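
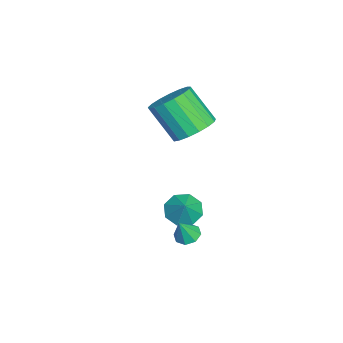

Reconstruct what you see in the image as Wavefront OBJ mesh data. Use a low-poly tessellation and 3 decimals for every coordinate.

v -0.815 -0.534 2.946
v 0.203 -0.647 3.222
v -0.348 -1.779 4.789
v -1.365 -1.666 4.514
v 0.055 -0.231 3.471
v -0.496 -1.363 5.038
v -0.292 0.116 3.6
v -0.842 -1.015 5.167
v -0.758 0.315 3.579
v -1.309 -0.817 5.146
v -1.238 0.318 3.413
v -1.788 -0.813 4.98
v -1.62 0.127 3.141
v -2.171 -1.005 4.708
v -1.818 -0.216 2.823
v -2.369 -1.348 4.391
v -1.786 -0.632 2.534
v -2.337 -1.764 4.101
v -1.532 -1.025 2.34
v -2.082 -2.157 3.907
v -1.113 -1.306 2.284
v -1.664 -2.438 3.851
v -0.626 -1.41 2.38
v -1.176 -2.542 3.947
v -0.182 -1.313 2.606
v -0.733 -2.445 4.173
v 0.117 -1.038 2.91
v -0.434 -2.17 4.477
v 3.349 -0.331 -0.501
v 3.893 -0.358 -0.728
v 3.751 -0.629 0.501
v 3.793 0.052 -0.566
v 3.433 0.237 -0.366
v 3.023 0.089 -0.246
v 2.805 -0.305 -0.275
v 2.905 -0.714 -0.436
v 3.265 -0.9 -0.636
v 3.674 -0.752 -0.756
v 0.477 -0.837 -1.243
v 0.98 -0.38 -1.77
v 1.203 -0.683 -0.417
v 0.541 -0.005 -1.454
v 0.065 -0.118 -1.014
v -0.17 -0.651 -0.708
v -0.026 -1.293 -0.715
v 0.413 -1.668 -1.032
v 0.889 -1.556 -1.472
v 1.124 -1.022 -1.778
f 2 1 5
f 2 5 3
f 3 5 6
f 3 6 4
f 5 1 7
f 5 7 6
f 6 7 8
f 6 8 4
f 7 1 9
f 7 9 8
f 8 9 10
f 8 10 4
f 9 1 11
f 9 11 10
f 10 11 12
f 10 12 4
f 11 1 13
f 11 13 12
f 12 13 14
f 12 14 4
f 13 1 15
f 13 15 14
f 14 15 16
f 14 16 4
f 15 1 17
f 15 17 16
f 16 17 18
f 16 18 4
f 17 1 19
f 17 19 18
f 18 19 20
f 18 20 4
f 19 1 21
f 19 21 20
f 20 21 22
f 20 22 4
f 21 1 23
f 21 23 22
f 22 23 24
f 22 24 4
f 23 1 25
f 23 25 24
f 24 25 26
f 24 26 4
f 25 1 27
f 25 27 26
f 26 27 28
f 26 28 4
f 27 1 2
f 27 2 28
f 28 2 3
f 28 3 4
f 30 29 32
f 30 32 31
f 32 29 33
f 32 33 31
f 33 29 34
f 33 34 31
f 34 29 35
f 34 35 31
f 35 29 36
f 35 36 31
f 36 29 37
f 36 37 31
f 37 29 38
f 37 38 31
f 38 29 30
f 38 30 31
f 40 39 42
f 40 42 41
f 42 39 43
f 42 43 41
f 43 39 44
f 43 44 41
f 44 39 45
f 44 45 41
f 45 39 46
f 45 46 41
f 46 39 47
f 46 47 41
f 47 39 48
f 47 48 41
f 48 39 40
f 48 40 41



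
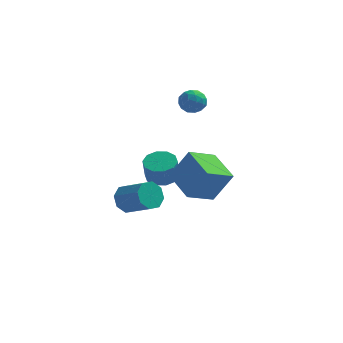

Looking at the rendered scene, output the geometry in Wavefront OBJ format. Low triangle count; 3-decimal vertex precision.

v 1.913 3.405 2.485
v 2.745 3.403 2.751
v 2.255 2.557 1.409
v 3.087 2.555 1.675
v 2.476 2.153 2.151
v 2.264 2.678 2.816
v 2.736 3.282 1.344
v 2.524 3.807 2.009
v 3.253 3.328 2.045
v 3.092 2.63 2.544
v 1.908 3.33 1.616
v 1.747 2.632 2.115
v 2.299 3.479 2.712
v 2.701 2.481 1.448
v 2.342 2.245 1.728
v 2.83 2.244 1.884
v 2.017 3.052 2.751
v 2.505 3.051 2.907
v 2.347 2.316 2.555
v 2.495 2.909 1.253
v 2.983 2.908 1.409
v 2.17 3.716 2.276
v 2.658 3.715 2.432
v 2.653 3.644 1.605
v 3.086 3.433 2.454
v 3.287 2.934 1.821
v 3.081 3.362 1.627
v 2.957 3.67 2.018
v 2.992 3.023 2.747
v 3.193 2.524 2.115
v 2.834 2.288 2.395
v 2.71 2.596 2.786
v 3.291 2.978 2.332
v 1.807 3.436 2.045
v 2.008 2.937 1.413
v 2.29 3.364 1.374
v 2.166 3.672 1.765
v 1.713 3.026 2.339
v 1.914 2.527 1.706
v 2.043 2.29 2.142
v 1.919 2.598 2.533
v 1.709 2.982 1.828
v 3.313 -5.343 -0.762
v 2.125 -3.677 -0.17
v 4.555 -4.182 -1.54
v 3.367 -2.516 -0.948
v 4.353 -5.244 1.048
v 3.165 -3.578 1.64
v 5.595 -4.083 0.27
v 4.407 -2.417 0.862
v 0.958 1.75 -3.342
v 1.947 1.774 -3.294
v 1.89 1.313 -1.909
v 0.902 1.29 -1.958
v 1.736 2.322 -3.12
v 1.679 1.861 -1.736
v 1.228 2.651 -3.031
v 1.171 2.19 -1.647
v 0.617 2.636 -3.061
v 0.56 2.175 -1.677
v 0.136 2.283 -3.199
v 0.08 1.822 -1.814
v -0.03 1.727 -3.391
v -0.087 1.266 -2.006
v 0.181 1.179 -3.564
v 0.124 0.718 -2.18
v 0.689 0.85 -3.653
v 0.632 0.389 -2.269
v 1.3 0.865 -3.623
v 1.243 0.404 -2.239
v 1.78 1.218 -3.486
v 1.724 0.757 -2.101
v -0.761 -0.041 -4.379
v -0.281 -0.154 -5.226
v 1.201 -1.051 -4.268
v 0.721 -0.939 -3.421
v -0.112 0.492 -4.884
v 1.37 -0.405 -3.926
v -0.323 0.825 -4.246
v 1.159 -0.072 -3.288
v -0.79 0.651 -3.686
v 0.692 -0.247 -2.728
v -1.241 0.071 -3.532
v 0.241 -0.826 -2.574
v -1.41 -0.575 -3.874
v 0.072 -1.472 -2.916
v -1.199 -0.908 -4.512
v 0.283 -1.805 -3.554
v -0.732 -0.733 -5.072
v 0.75 -1.631 -4.114
f 1 38 17
f 38 12 41
f 17 41 6
f 38 41 17
f 1 17 13
f 17 6 18
f 13 18 2
f 17 18 13
f 1 13 22
f 13 2 23
f 22 23 8
f 13 23 22
f 1 22 34
f 22 8 37
f 34 37 11
f 22 37 34
f 1 34 38
f 34 11 42
f 38 42 12
f 34 42 38
f 2 18 29
f 18 6 32
f 29 32 10
f 18 32 29
f 6 41 19
f 41 12 40
f 19 40 5
f 41 40 19
f 12 42 39
f 42 11 35
f 39 35 3
f 42 35 39
f 11 37 36
f 37 8 24
f 36 24 7
f 37 24 36
f 8 23 28
f 23 2 25
f 28 25 9
f 23 25 28
f 4 30 16
f 30 10 31
f 16 31 5
f 30 31 16
f 4 16 14
f 16 5 15
f 14 15 3
f 16 15 14
f 4 14 21
f 14 3 20
f 21 20 7
f 14 20 21
f 4 21 26
f 21 7 27
f 26 27 9
f 21 27 26
f 4 26 30
f 26 9 33
f 30 33 10
f 26 33 30
f 5 31 19
f 31 10 32
f 19 32 6
f 31 32 19
f 3 15 39
f 15 5 40
f 39 40 12
f 15 40 39
f 7 20 36
f 20 3 35
f 36 35 11
f 20 35 36
f 9 27 28
f 27 7 24
f 28 24 8
f 27 24 28
f 10 33 29
f 33 9 25
f 29 25 2
f 33 25 29
f 44 46 43
f 47 44 43
f 43 46 45
f 45 47 43
f 44 50 46
f 48 44 47
f 48 50 44
f 46 50 45
f 49 47 45
f 45 50 49
f 49 48 47
f 50 48 49
f 52 51 55
f 52 55 53
f 53 55 56
f 53 56 54
f 55 51 57
f 55 57 56
f 56 57 58
f 56 58 54
f 57 51 59
f 57 59 58
f 58 59 60
f 58 60 54
f 59 51 61
f 59 61 60
f 60 61 62
f 60 62 54
f 61 51 63
f 61 63 62
f 62 63 64
f 62 64 54
f 63 51 65
f 63 65 64
f 64 65 66
f 64 66 54
f 65 51 67
f 65 67 66
f 66 67 68
f 66 68 54
f 67 51 69
f 67 69 68
f 68 69 70
f 68 70 54
f 69 51 71
f 69 71 70
f 70 71 72
f 70 72 54
f 71 51 52
f 71 52 72
f 72 52 53
f 72 53 54
f 74 73 77
f 74 77 75
f 75 77 78
f 75 78 76
f 77 73 79
f 77 79 78
f 78 79 80
f 78 80 76
f 79 73 81
f 79 81 80
f 80 81 82
f 80 82 76
f 81 73 83
f 81 83 82
f 82 83 84
f 82 84 76
f 83 73 85
f 83 85 84
f 84 85 86
f 84 86 76
f 85 73 87
f 85 87 86
f 86 87 88
f 86 88 76
f 87 73 89
f 87 89 88
f 88 89 90
f 88 90 76
f 89 73 74
f 89 74 90
f 90 74 75
f 90 75 76



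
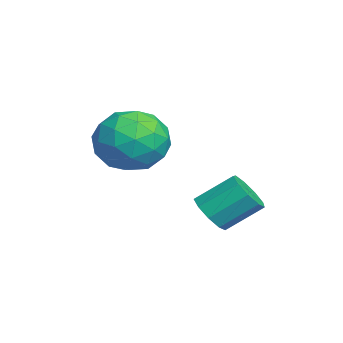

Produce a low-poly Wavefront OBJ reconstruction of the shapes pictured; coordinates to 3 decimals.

v -1.579 2.959 -2.421
v -1.295 3.376 -2.948
v -1.318 4.479 -2.086
v -1.601 4.061 -1.559
v -1.794 3.385 -2.973
v -1.817 4.488 -2.111
v -2.192 3.194 -2.739
v -2.215 4.297 -1.877
v -2.303 2.893 -2.357
v -2.326 3.996 -1.495
v -2.075 2.623 -2.004
v -2.098 3.725 -1.142
v -1.615 2.509 -1.847
v -1.638 3.612 -0.985
v -1.138 2.606 -1.958
v -1.161 3.709 -1.096
v -0.867 2.868 -2.286
v -0.89 3.971 -1.424
v -0.929 3.172 -2.677
v -0.952 4.275 -1.815
v -4.891 1.324 -0.493
v -4.23 1.495 0.531
v -3.45 0.165 -1.231
v -2.789 0.336 -0.207
v -3.825 -0.325 -0.167
v -4.716 0.39 0.29
v -2.964 1.27 -0.99
v -3.855 1.985 -0.533
v -3.039 1.461 0.223
v -3.571 0.475 0.732
v -4.109 1.185 -1.432
v -4.641 0.199 -0.923
v -4.687 1.511 0.084
v -2.993 0.149 -0.784
v -3.602 -0.24 -0.76
v -3.213 -0.139 -0.158
v -4.972 0.862 -0.058
v -4.584 0.962 0.543
v -4.346 -0.108 0.134
v -3.096 0.698 -1.243
v -2.708 0.798 -0.642
v -4.467 1.799 -0.542
v -4.078 1.9 0.06
v -3.334 1.768 -0.834
v -3.598 1.592 0.505
v -2.751 0.911 0.071
v -2.855 1.459 -0.389
v -3.378 1.88 -0.121
v -3.911 1.012 0.804
v -3.064 0.331 0.37
v -3.673 -0.058 0.394
v -4.196 0.363 0.662
v -3.211 0.993 0.623
v -4.616 1.329 -1.07
v -3.769 0.648 -1.504
v -3.484 1.297 -1.362
v -4.007 1.718 -1.094
v -4.929 0.749 -0.771
v -4.082 0.068 -1.205
v -4.302 -0.22 -0.579
v -4.825 0.201 -0.311
v -4.469 0.667 -1.323
f 2 1 5
f 2 5 3
f 3 5 6
f 3 6 4
f 5 1 7
f 5 7 6
f 6 7 8
f 6 8 4
f 7 1 9
f 7 9 8
f 8 9 10
f 8 10 4
f 9 1 11
f 9 11 10
f 10 11 12
f 10 12 4
f 11 1 13
f 11 13 12
f 12 13 14
f 12 14 4
f 13 1 15
f 13 15 14
f 14 15 16
f 14 16 4
f 15 1 17
f 15 17 16
f 16 17 18
f 16 18 4
f 17 1 19
f 17 19 18
f 18 19 20
f 18 20 4
f 19 1 2
f 19 2 20
f 20 2 3
f 20 3 4
f 21 58 37
f 58 32 61
f 37 61 26
f 58 61 37
f 21 37 33
f 37 26 38
f 33 38 22
f 37 38 33
f 21 33 42
f 33 22 43
f 42 43 28
f 33 43 42
f 21 42 54
f 42 28 57
f 54 57 31
f 42 57 54
f 21 54 58
f 54 31 62
f 58 62 32
f 54 62 58
f 22 38 49
f 38 26 52
f 49 52 30
f 38 52 49
f 26 61 39
f 61 32 60
f 39 60 25
f 61 60 39
f 32 62 59
f 62 31 55
f 59 55 23
f 62 55 59
f 31 57 56
f 57 28 44
f 56 44 27
f 57 44 56
f 28 43 48
f 43 22 45
f 48 45 29
f 43 45 48
f 24 50 36
f 50 30 51
f 36 51 25
f 50 51 36
f 24 36 34
f 36 25 35
f 34 35 23
f 36 35 34
f 24 34 41
f 34 23 40
f 41 40 27
f 34 40 41
f 24 41 46
f 41 27 47
f 46 47 29
f 41 47 46
f 24 46 50
f 46 29 53
f 50 53 30
f 46 53 50
f 25 51 39
f 51 30 52
f 39 52 26
f 51 52 39
f 23 35 59
f 35 25 60
f 59 60 32
f 35 60 59
f 27 40 56
f 40 23 55
f 56 55 31
f 40 55 56
f 29 47 48
f 47 27 44
f 48 44 28
f 47 44 48
f 30 53 49
f 53 29 45
f 49 45 22
f 53 45 49



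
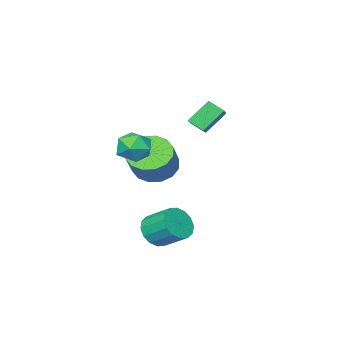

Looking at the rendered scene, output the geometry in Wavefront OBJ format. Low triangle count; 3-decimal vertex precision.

v 0.124 3.276 -2.955
v 0.766 3.661 -3.291
v 0.498 4.728 -2.581
v -0.144 4.344 -2.245
v 0.438 3.749 -3.547
v 0.171 4.816 -2.836
v 0.027 3.711 -3.644
v -0.241 4.778 -2.933
v -0.358 3.556 -3.557
v -0.626 4.623 -2.846
v -0.615 3.326 -3.308
v -0.882 4.393 -2.598
v -0.673 3.083 -2.965
v -0.941 4.15 -2.255
v -0.518 2.892 -2.619
v -0.786 3.959 -1.909
v -0.191 2.804 -2.364
v -0.458 3.871 -1.653
v 0.221 2.842 -2.267
v -0.047 3.909 -1.556
v 0.606 2.997 -2.354
v 0.338 4.064 -1.643
v 0.862 3.227 -2.602
v 0.595 4.294 -1.892
v 0.921 3.47 -2.945
v 0.653 4.537 -2.235
v -2.236 0.489 -0.757
v -1.709 -0.369 -0.681
v -0.857 0.253 0.414
v -1.384 1.111 0.337
v -1.455 -0.086 -1.039
v -0.603 0.536 0.055
v -1.41 0.352 -1.322
v -0.558 0.973 -0.228
v -1.587 0.826 -1.454
v -0.735 1.447 -0.36
v -1.938 1.21 -1.399
v -1.085 1.831 -0.305
v -2.368 1.401 -1.172
v -1.516 2.022 -0.078
v -2.763 1.347 -0.834
v -1.911 1.969 0.261
v -3.017 1.064 -0.475
v -2.165 1.686 0.619
v -3.062 0.627 -0.192
v -2.21 1.248 0.902
v -2.885 0.153 -0.06
v -2.033 0.774 1.034
v -2.535 -0.231 -0.115
v -1.682 0.39 0.979
v -2.104 -0.422 -0.342
v -1.252 0.199 0.752
v -4.361 1.511 2.495
v -3.387 2.447 3.099
v -4.663 2.114 2.047
v -3.689 3.051 2.651
v -3.491 1.229 1.529
v -2.517 2.166 2.133
v -3.793 1.833 1.081
v -2.819 2.769 1.685
v -0.058 1.871 0.371
v 0.395 1.204 0.675
v -1.075 1.596 1.285
v -0.622 0.929 1.589
v -0.349 1.735 1.729
v 0.28 1.905 1.163
v -0.96 0.895 0.797
v -0.331 1.065 0.231
v -0.162 0.601 0.938
v 0.216 1.119 1.514
v -0.896 1.681 0.446
v -0.518 2.199 1.022
f 2 1 5
f 2 5 3
f 3 5 6
f 3 6 4
f 5 1 7
f 5 7 6
f 6 7 8
f 6 8 4
f 7 1 9
f 7 9 8
f 8 9 10
f 8 10 4
f 9 1 11
f 9 11 10
f 10 11 12
f 10 12 4
f 11 1 13
f 11 13 12
f 12 13 14
f 12 14 4
f 13 1 15
f 13 15 14
f 14 15 16
f 14 16 4
f 15 1 17
f 15 17 16
f 16 17 18
f 16 18 4
f 17 1 19
f 17 19 18
f 18 19 20
f 18 20 4
f 19 1 21
f 19 21 20
f 20 21 22
f 20 22 4
f 21 1 23
f 21 23 22
f 22 23 24
f 22 24 4
f 23 1 25
f 23 25 24
f 24 25 26
f 24 26 4
f 25 1 2
f 25 2 26
f 26 2 3
f 26 3 4
f 28 27 31
f 28 31 29
f 29 31 32
f 29 32 30
f 31 27 33
f 31 33 32
f 32 33 34
f 32 34 30
f 33 27 35
f 33 35 34
f 34 35 36
f 34 36 30
f 35 27 37
f 35 37 36
f 36 37 38
f 36 38 30
f 37 27 39
f 37 39 38
f 38 39 40
f 38 40 30
f 39 27 41
f 39 41 40
f 40 41 42
f 40 42 30
f 41 27 43
f 41 43 42
f 42 43 44
f 42 44 30
f 43 27 45
f 43 45 44
f 44 45 46
f 44 46 30
f 45 27 47
f 45 47 46
f 46 47 48
f 46 48 30
f 47 27 49
f 47 49 48
f 48 49 50
f 48 50 30
f 49 27 51
f 49 51 50
f 50 51 52
f 50 52 30
f 51 27 28
f 51 28 52
f 52 28 29
f 52 29 30
f 54 56 53
f 57 54 53
f 53 56 55
f 55 57 53
f 54 60 56
f 58 54 57
f 58 60 54
f 56 60 55
f 59 57 55
f 55 60 59
f 59 58 57
f 60 58 59
f 61 72 66
f 61 66 62
f 61 62 68
f 61 68 71
f 61 71 72
f 62 66 70
f 66 72 65
f 72 71 63
f 71 68 67
f 68 62 69
f 64 70 65
f 64 65 63
f 64 63 67
f 64 67 69
f 64 69 70
f 65 70 66
f 63 65 72
f 67 63 71
f 69 67 68
f 70 69 62



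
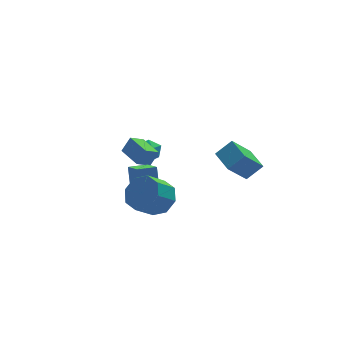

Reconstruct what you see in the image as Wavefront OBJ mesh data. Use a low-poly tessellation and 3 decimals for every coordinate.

v -2.325 -0.992 1.531
v -2.184 -0.16 3.042
v -2.382 0.244 0.856
v -2.241 1.076 2.366
v -1.259 -0.996 1.434
v -1.118 -0.164 2.944
v -1.316 0.24 0.758
v -1.175 1.072 2.269
v -0.334 3.661 1.169
v 0.108 3.725 1.793
v -0.768 2.575 1.587
v -0.326 2.639 2.211
v -0.923 3.111 2.114
v -0.655 3.782 1.856
v -0.005 2.518 1.524
v 0.263 3.189 1.266
v 0.311 3.018 2.013
v -0.256 3.385 2.377
v -0.404 2.915 1.003
v -0.971 3.282 1.367
v -1.773 1.043 2.508
v -1.264 1.096 3.367
v -2.086 2.497 2.605
v -1.577 2.549 3.464
v -0.963 1.251 2.016
v -0.454 1.303 2.875
v -1.276 2.704 2.113
v -0.767 2.757 2.972
v -2.226 -3.414 3.251
v -1.711 -2.871 4.002
v -2.74 -3.224 4.961
v -3.254 -3.766 4.209
v -2.245 -2.412 3.598
v -3.274 -2.765 4.557
v -2.767 -2.54 2.991
v -3.796 -2.893 3.95
v -2.972 -3.18 2.535
v -4.001 -3.532 3.494
v -2.74 -3.956 2.499
v -3.769 -4.309 3.458
v -2.206 -4.415 2.903
v -3.235 -4.768 3.862
v -1.684 -4.287 3.51
v -2.713 -4.64 4.469
v -1.479 -3.648 3.966
v -2.508 -4 4.925
v 1.575 -3.068 4.136
v 2.46 -3.113 4.915
v 1.47 -1.656 4.337
v 2.355 -1.701 5.116
v 2.725 -2.799 2.844
v 3.61 -2.844 3.623
v 2.62 -1.387 3.045
v 3.505 -1.432 3.824
f 2 4 1
f 5 2 1
f 1 4 3
f 3 5 1
f 2 8 4
f 6 2 5
f 6 8 2
f 4 8 3
f 7 5 3
f 3 8 7
f 7 6 5
f 8 6 7
f 9 20 14
f 9 14 10
f 9 10 16
f 9 16 19
f 9 19 20
f 10 14 18
f 14 20 13
f 20 19 11
f 19 16 15
f 16 10 17
f 12 18 13
f 12 13 11
f 12 11 15
f 12 15 17
f 12 17 18
f 13 18 14
f 11 13 20
f 15 11 19
f 17 15 16
f 18 17 10
f 22 24 21
f 25 22 21
f 21 24 23
f 23 25 21
f 22 28 24
f 26 22 25
f 26 28 22
f 24 28 23
f 27 25 23
f 23 28 27
f 27 26 25
f 28 26 27
f 30 29 33
f 30 33 31
f 31 33 34
f 31 34 32
f 33 29 35
f 33 35 34
f 34 35 36
f 34 36 32
f 35 29 37
f 35 37 36
f 36 37 38
f 36 38 32
f 37 29 39
f 37 39 38
f 38 39 40
f 38 40 32
f 39 29 41
f 39 41 40
f 40 41 42
f 40 42 32
f 41 29 43
f 41 43 42
f 42 43 44
f 42 44 32
f 43 29 45
f 43 45 44
f 44 45 46
f 44 46 32
f 45 29 30
f 45 30 46
f 46 30 31
f 46 31 32
f 48 50 47
f 51 48 47
f 47 50 49
f 49 51 47
f 48 54 50
f 52 48 51
f 52 54 48
f 50 54 49
f 53 51 49
f 49 54 53
f 53 52 51
f 54 52 53



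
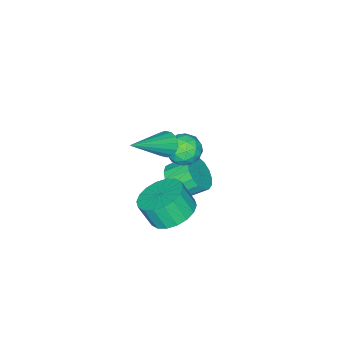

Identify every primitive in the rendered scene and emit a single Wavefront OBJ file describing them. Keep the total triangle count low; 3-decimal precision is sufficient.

v 2.469 1.475 -0.013
v 2.763 1.482 -0.453
v 4.071 1.225 1.053
v 2.75 1.744 -0.373
v 2.662 1.933 -0.195
v 2.522 2 0.031
v 2.368 1.926 0.245
v 2.241 1.731 0.391
v 2.175 1.468 0.428
v 2.188 1.206 0.347
v 2.276 1.016 0.17
v 2.416 0.949 -0.056
v 2.57 1.023 -0.271
v 2.697 1.218 -0.416
v 0.704 1.145 -2.916
v 1.211 0.852 -2.505
v -0.111 0.608 -2.295
v 0.396 0.315 -1.884
v 0.272 1.018 -1.851
v 0.775 1.35 -2.235
v 0.325 0.11 -2.565
v 0.828 0.442 -2.949
v 0.976 0.212 -2.288
v 0.943 0.773 -1.847
v 0.157 0.687 -2.953
v 0.124 1.248 -2.512
v 1.029 1.045 -2.765
v 0.071 0.415 -2.035
v -0.002 0.828 -2.015
v 0.296 0.656 -1.774
v 0.773 1.338 -2.606
v 1.071 1.166 -2.365
v 0.519 1.264 -1.98
v 0.029 0.294 -2.435
v 0.327 0.122 -2.194
v 0.804 0.804 -3.026
v 1.102 0.632 -2.785
v 0.581 0.196 -2.82
v 1.189 0.497 -2.396
v 0.71 0.182 -2.031
v 0.668 0.061 -2.431
v 0.964 0.256 -2.657
v 1.169 0.827 -2.137
v 0.69 0.512 -1.772
v 0.617 0.925 -1.752
v 0.913 1.12 -1.978
v 1.032 0.451 -2.009
v 0.41 0.948 -3.028
v -0.069 0.633 -2.663
v 0.187 0.34 -2.822
v 0.483 0.535 -3.048
v 0.39 1.278 -2.769
v -0.089 0.963 -2.404
v 0.136 1.204 -2.143
v 0.432 1.399 -2.369
v 0.068 1.009 -2.791
v 2.761 2.033 -3.462
v 3.584 2.418 -3.427
v 3.763 1.953 -2.502
v 2.939 1.567 -2.538
v 3.349 2.692 -3.243
v 3.527 2.227 -2.319
v 2.997 2.835 -3.104
v 3.175 2.37 -2.179
v 2.598 2.819 -3.035
v 2.776 2.354 -2.11
v 2.231 2.648 -3.05
v 2.41 2.182 -2.126
v 1.97 2.354 -3.148
v 2.148 1.889 -2.224
v 1.865 1.997 -3.307
v 2.043 1.532 -2.383
v 1.937 1.647 -3.498
v 2.116 1.182 -2.573
v 2.173 1.373 -3.681
v 2.351 0.908 -2.757
v 2.525 1.23 -3.821
v 2.703 0.765 -2.896
v 2.924 1.246 -3.89
v 3.102 0.781 -2.965
v 3.29 1.418 -3.874
v 3.469 0.952 -2.95
v 3.552 1.711 -3.776
v 3.73 1.246 -2.852
v 3.657 2.068 -3.617
v 3.835 1.603 -2.693
v 0.843 0.614 -4.193
v 1.151 0.284 -3.569
v 0.665 0.977 -2.963
v 0.357 1.306 -3.587
v 1.398 0.541 -3.664
v 0.912 1.233 -3.059
v 1.518 0.814 -3.88
v 1.032 1.506 -3.275
v 1.483 1.041 -4.168
v 0.997 1.734 -3.563
v 1.301 1.171 -4.462
v 0.816 1.863 -3.857
v 1.015 1.172 -4.694
v 0.529 1.865 -4.089
v 0.689 1.046 -4.811
v 0.203 1.739 -4.206
v 0.398 0.821 -4.786
v -0.087 1.514 -4.181
v 0.209 0.548 -4.626
v -0.276 1.241 -4.021
v 0.166 0.291 -4.366
v -0.32 0.983 -3.761
v 0.277 0.107 -4.066
v -0.208 0.799 -3.461
v 0.518 0.039 -3.796
v 0.032 0.732 -3.191
v 0.833 0.103 -3.616
v 0.348 0.796 -3.011
f 2 1 4
f 2 4 3
f 4 1 5
f 4 5 3
f 5 1 6
f 5 6 3
f 6 1 7
f 6 7 3
f 7 1 8
f 7 8 3
f 8 1 9
f 8 9 3
f 9 1 10
f 9 10 3
f 10 1 11
f 10 11 3
f 11 1 12
f 11 12 3
f 12 1 13
f 12 13 3
f 13 1 14
f 13 14 3
f 14 1 2
f 14 2 3
f 15 52 31
f 52 26 55
f 31 55 20
f 52 55 31
f 15 31 27
f 31 20 32
f 27 32 16
f 31 32 27
f 15 27 36
f 27 16 37
f 36 37 22
f 27 37 36
f 15 36 48
f 36 22 51
f 48 51 25
f 36 51 48
f 15 48 52
f 48 25 56
f 52 56 26
f 48 56 52
f 16 32 43
f 32 20 46
f 43 46 24
f 32 46 43
f 20 55 33
f 55 26 54
f 33 54 19
f 55 54 33
f 26 56 53
f 56 25 49
f 53 49 17
f 56 49 53
f 25 51 50
f 51 22 38
f 50 38 21
f 51 38 50
f 22 37 42
f 37 16 39
f 42 39 23
f 37 39 42
f 18 44 30
f 44 24 45
f 30 45 19
f 44 45 30
f 18 30 28
f 30 19 29
f 28 29 17
f 30 29 28
f 18 28 35
f 28 17 34
f 35 34 21
f 28 34 35
f 18 35 40
f 35 21 41
f 40 41 23
f 35 41 40
f 18 40 44
f 40 23 47
f 44 47 24
f 40 47 44
f 19 45 33
f 45 24 46
f 33 46 20
f 45 46 33
f 17 29 53
f 29 19 54
f 53 54 26
f 29 54 53
f 21 34 50
f 34 17 49
f 50 49 25
f 34 49 50
f 23 41 42
f 41 21 38
f 42 38 22
f 41 38 42
f 24 47 43
f 47 23 39
f 43 39 16
f 47 39 43
f 58 57 61
f 58 61 59
f 59 61 62
f 59 62 60
f 61 57 63
f 61 63 62
f 62 63 64
f 62 64 60
f 63 57 65
f 63 65 64
f 64 65 66
f 64 66 60
f 65 57 67
f 65 67 66
f 66 67 68
f 66 68 60
f 67 57 69
f 67 69 68
f 68 69 70
f 68 70 60
f 69 57 71
f 69 71 70
f 70 71 72
f 70 72 60
f 71 57 73
f 71 73 72
f 72 73 74
f 72 74 60
f 73 57 75
f 73 75 74
f 74 75 76
f 74 76 60
f 75 57 77
f 75 77 76
f 76 77 78
f 76 78 60
f 77 57 79
f 77 79 78
f 78 79 80
f 78 80 60
f 79 57 81
f 79 81 80
f 80 81 82
f 80 82 60
f 81 57 83
f 81 83 82
f 82 83 84
f 82 84 60
f 83 57 85
f 83 85 84
f 84 85 86
f 84 86 60
f 85 57 58
f 85 58 86
f 86 58 59
f 86 59 60
f 88 87 91
f 88 91 89
f 89 91 92
f 89 92 90
f 91 87 93
f 91 93 92
f 92 93 94
f 92 94 90
f 93 87 95
f 93 95 94
f 94 95 96
f 94 96 90
f 95 87 97
f 95 97 96
f 96 97 98
f 96 98 90
f 97 87 99
f 97 99 98
f 98 99 100
f 98 100 90
f 99 87 101
f 99 101 100
f 100 101 102
f 100 102 90
f 101 87 103
f 101 103 102
f 102 103 104
f 102 104 90
f 103 87 105
f 103 105 104
f 104 105 106
f 104 106 90
f 105 87 107
f 105 107 106
f 106 107 108
f 106 108 90
f 107 87 109
f 107 109 108
f 108 109 110
f 108 110 90
f 109 87 111
f 109 111 110
f 110 111 112
f 110 112 90
f 111 87 113
f 111 113 112
f 112 113 114
f 112 114 90
f 113 87 88
f 113 88 114
f 114 88 89
f 114 89 90



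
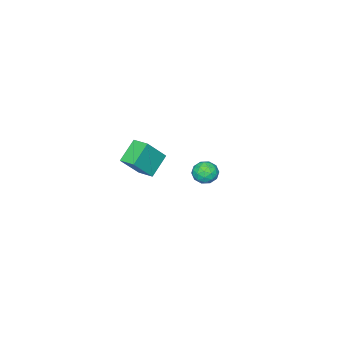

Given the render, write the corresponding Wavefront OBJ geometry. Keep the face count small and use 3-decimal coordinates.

v -0.23 -3.46 -1.846
v -1.439 -3.55 -0.897
v -0.175 -2.455 -1.681
v -1.385 -2.545 -0.732
v 0.905 -3.755 -0.428
v -0.305 -3.845 0.521
v 0.959 -2.75 -0.263
v -0.25 -2.84 0.686
v 2.728 4.19 3.511
v 3.176 4.313 2.981
v 3.524 3.567 4.039
v 3.972 3.69 3.509
v 3.784 4.215 3.94
v 3.292 4.599 3.614
v 3.408 3.281 3.406
v 2.916 3.665 3.08
v 3.596 3.751 2.916
v 3.828 4.328 3.246
v 2.872 3.552 3.774
v 3.104 4.129 4.104
v 2.882 4.306 3.2
v 3.818 3.574 3.82
v 3.708 3.882 4.074
v 3.971 3.955 3.762
v 2.951 4.474 3.572
v 3.214 4.547 3.26
v 3.571 4.489 3.824
v 3.486 3.333 3.76
v 3.749 3.406 3.448
v 2.729 3.925 3.258
v 2.992 3.998 2.946
v 3.129 3.391 3.196
v 3.392 4.048 2.85
v 3.86 3.682 3.16
v 3.528 3.441 3.1
v 3.239 3.667 2.908
v 3.529 4.387 3.044
v 3.997 4.021 3.354
v 3.886 4.329 3.608
v 3.597 4.556 3.416
v 3.775 4.057 3.006
v 2.703 3.859 3.666
v 3.171 3.493 3.976
v 3.103 3.324 3.604
v 2.814 3.551 3.412
v 2.84 4.198 3.86
v 3.308 3.832 4.17
v 3.461 4.213 4.112
v 3.172 4.439 3.92
v 2.925 3.823 4.014
f 2 4 1
f 5 2 1
f 1 4 3
f 3 5 1
f 2 8 4
f 6 2 5
f 6 8 2
f 4 8 3
f 7 5 3
f 3 8 7
f 7 6 5
f 8 6 7
f 9 46 25
f 46 20 49
f 25 49 14
f 46 49 25
f 9 25 21
f 25 14 26
f 21 26 10
f 25 26 21
f 9 21 30
f 21 10 31
f 30 31 16
f 21 31 30
f 9 30 42
f 30 16 45
f 42 45 19
f 30 45 42
f 9 42 46
f 42 19 50
f 46 50 20
f 42 50 46
f 10 26 37
f 26 14 40
f 37 40 18
f 26 40 37
f 14 49 27
f 49 20 48
f 27 48 13
f 49 48 27
f 20 50 47
f 50 19 43
f 47 43 11
f 50 43 47
f 19 45 44
f 45 16 32
f 44 32 15
f 45 32 44
f 16 31 36
f 31 10 33
f 36 33 17
f 31 33 36
f 12 38 24
f 38 18 39
f 24 39 13
f 38 39 24
f 12 24 22
f 24 13 23
f 22 23 11
f 24 23 22
f 12 22 29
f 22 11 28
f 29 28 15
f 22 28 29
f 12 29 34
f 29 15 35
f 34 35 17
f 29 35 34
f 12 34 38
f 34 17 41
f 38 41 18
f 34 41 38
f 13 39 27
f 39 18 40
f 27 40 14
f 39 40 27
f 11 23 47
f 23 13 48
f 47 48 20
f 23 48 47
f 15 28 44
f 28 11 43
f 44 43 19
f 28 43 44
f 17 35 36
f 35 15 32
f 36 32 16
f 35 32 36
f 18 41 37
f 41 17 33
f 37 33 10
f 41 33 37



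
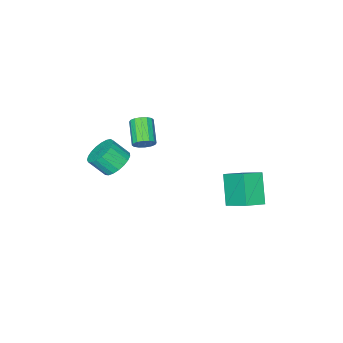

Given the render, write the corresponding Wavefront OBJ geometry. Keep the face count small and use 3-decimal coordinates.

v 2.289 -1.184 1.319
v 2.755 -1.573 1.257
v 1.998 -2.605 2.04
v 1.531 -2.216 2.101
v 2.815 -1.415 1.524
v 2.058 -2.446 2.306
v 2.734 -1.195 1.736
v 1.977 -2.227 2.518
v 2.534 -0.972 1.836
v 1.776 -2.004 2.618
v 2.268 -0.806 1.797
v 1.511 -1.838 2.579
v 2.007 -0.741 1.631
v 1.25 -1.773 2.413
v 1.822 -0.795 1.38
v 1.065 -1.827 2.163
v 1.762 -0.954 1.114
v 1.005 -1.985 1.896
v 1.843 -1.173 0.902
v 1.086 -2.205 1.684
v 2.044 -1.396 0.802
v 1.286 -2.428 1.584
v 2.309 -1.562 0.841
v 1.552 -2.594 1.623
v 2.57 -1.627 1.007
v 1.813 -2.659 1.789
v -1.143 2.274 -0.773
v -1.159 3.656 0.129
v -0.42 3.222 -2.213
v -0.437 4.604 -1.312
v -0.063 2.036 -0.388
v -0.08 3.418 0.513
v 0.659 2.984 -1.829
v 0.643 4.366 -0.927
v 3.148 -2.259 -0.377
v 3.731 -2.594 -0.975
v 4.255 -3.276 -0.082
v 3.672 -2.941 0.517
v 3.912 -2.292 -0.85
v 4.437 -2.974 0.043
v 3.962 -1.983 -0.644
v 4.486 -2.665 0.249
v 3.87 -1.723 -0.391
v 4.395 -2.405 0.502
v 3.654 -1.555 -0.136
v 4.179 -2.237 0.757
v 3.35 -1.509 0.077
v 3.875 -2.191 0.97
v 3.012 -1.592 0.212
v 3.536 -2.274 1.106
v 2.696 -1.791 0.246
v 3.221 -2.473 1.139
v 2.459 -2.071 0.171
v 2.983 -2.753 1.065
v 2.341 -2.383 0.002
v 2.865 -3.065 0.895
v 2.362 -2.674 -0.232
v 2.887 -3.356 0.661
v 2.52 -2.893 -0.492
v 3.044 -3.575 0.401
v 2.785 -3.003 -0.731
v 3.31 -3.684 0.162
v 3.114 -2.983 -0.91
v 3.638 -3.665 -0.016
v 3.448 -2.839 -0.996
v 3.973 -3.521 -0.103
f 2 1 5
f 2 5 3
f 3 5 6
f 3 6 4
f 5 1 7
f 5 7 6
f 6 7 8
f 6 8 4
f 7 1 9
f 7 9 8
f 8 9 10
f 8 10 4
f 9 1 11
f 9 11 10
f 10 11 12
f 10 12 4
f 11 1 13
f 11 13 12
f 12 13 14
f 12 14 4
f 13 1 15
f 13 15 14
f 14 15 16
f 14 16 4
f 15 1 17
f 15 17 16
f 16 17 18
f 16 18 4
f 17 1 19
f 17 19 18
f 18 19 20
f 18 20 4
f 19 1 21
f 19 21 20
f 20 21 22
f 20 22 4
f 21 1 23
f 21 23 22
f 22 23 24
f 22 24 4
f 23 1 25
f 23 25 24
f 24 25 26
f 24 26 4
f 25 1 2
f 25 2 26
f 26 2 3
f 26 3 4
f 28 30 27
f 31 28 27
f 27 30 29
f 29 31 27
f 28 34 30
f 32 28 31
f 32 34 28
f 30 34 29
f 33 31 29
f 29 34 33
f 33 32 31
f 34 32 33
f 36 35 39
f 36 39 37
f 37 39 40
f 37 40 38
f 39 35 41
f 39 41 40
f 40 41 42
f 40 42 38
f 41 35 43
f 41 43 42
f 42 43 44
f 42 44 38
f 43 35 45
f 43 45 44
f 44 45 46
f 44 46 38
f 45 35 47
f 45 47 46
f 46 47 48
f 46 48 38
f 47 35 49
f 47 49 48
f 48 49 50
f 48 50 38
f 49 35 51
f 49 51 50
f 50 51 52
f 50 52 38
f 51 35 53
f 51 53 52
f 52 53 54
f 52 54 38
f 53 35 55
f 53 55 54
f 54 55 56
f 54 56 38
f 55 35 57
f 55 57 56
f 56 57 58
f 56 58 38
f 57 35 59
f 57 59 58
f 58 59 60
f 58 60 38
f 59 35 61
f 59 61 60
f 60 61 62
f 60 62 38
f 61 35 63
f 61 63 62
f 62 63 64
f 62 64 38
f 63 35 65
f 63 65 64
f 64 65 66
f 64 66 38
f 65 35 36
f 65 36 66
f 66 36 37
f 66 37 38



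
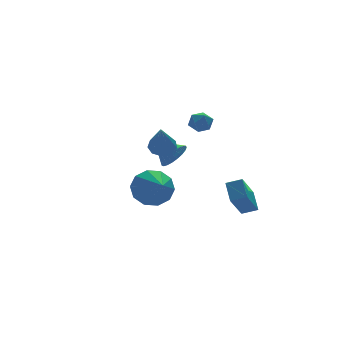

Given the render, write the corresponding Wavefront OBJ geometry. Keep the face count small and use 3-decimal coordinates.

v -2.537 -1.88 0.941
v -1.93 -1.569 1.74
v -2.883 -3.46 1.819
v -2.536 -1.37 1.859
v -3.142 -1.366 1.628
v -3.518 -1.558 1.135
v -3.518 -1.873 0.567
v -3.144 -2.191 0.143
v -2.538 -2.39 0.023
v -1.932 -2.394 0.254
v -1.557 -2.202 0.748
v -1.556 -1.887 1.315
v 2.264 2.657 2.681
v 2.632 2.32 3.132
v 2.008 1.72 2.188
v 2.376 1.383 2.639
v 1.803 1.682 2.828
v 1.961 2.261 3.132
v 2.679 1.779 2.188
v 2.837 2.358 2.492
v 2.888 1.777 2.827
v 2.347 1.717 3.223
v 2.293 2.323 2.097
v 1.752 2.263 2.493
v -0.562 0.685 2.202
v 0.099 0.577 2.404
v -1.218 -0.325 3.798
v -0.066 0.984 2.594
v -0.464 1.252 2.601
v -0.907 1.254 2.42
v -1.189 0.99 2.137
v -1.178 0.583 1.885
v -0.879 0.224 1.78
v -0.432 0.081 1.873
v -0.046 0.22 2.119
v 1.584 -1.933 -0.879
v 1.893 -0.997 -0.16
v 2.685 -1.189 -2.321
v 2.994 -0.253 -1.601
v 2.246 -2.367 -0.599
v 2.555 -1.431 0.121
v 3.347 -1.623 -2.04
v 3.656 -0.687 -1.321
v 1.608 3.347 0.012
v 2.196 3.225 0.628
v 1.132 4.453 0.688
v 2.37 3.439 0.401
v 2.413 3.637 0.106
v 2.316 3.785 -0.205
v 2.097 3.858 -0.478
v 1.794 3.842 -0.666
v 1.458 3.741 -0.737
v 1.148 3.572 -0.679
v 0.918 3.364 -0.501
v 0.808 3.153 -0.234
v 0.835 2.976 0.075
v 0.997 2.863 0.374
v 1.264 2.834 0.61
v 1.591 2.894 0.743
v 1.92 3.032 0.749
f 2 1 4
f 2 4 3
f 4 1 5
f 4 5 3
f 5 1 6
f 5 6 3
f 6 1 7
f 6 7 3
f 7 1 8
f 7 8 3
f 8 1 9
f 8 9 3
f 9 1 10
f 9 10 3
f 10 1 11
f 10 11 3
f 11 1 12
f 11 12 3
f 12 1 2
f 12 2 3
f 13 24 18
f 13 18 14
f 13 14 20
f 13 20 23
f 13 23 24
f 14 18 22
f 18 24 17
f 24 23 15
f 23 20 19
f 20 14 21
f 16 22 17
f 16 17 15
f 16 15 19
f 16 19 21
f 16 21 22
f 17 22 18
f 15 17 24
f 19 15 23
f 21 19 20
f 22 21 14
f 26 25 28
f 26 28 27
f 28 25 29
f 28 29 27
f 29 25 30
f 29 30 27
f 30 25 31
f 30 31 27
f 31 25 32
f 31 32 27
f 32 25 33
f 32 33 27
f 33 25 34
f 33 34 27
f 34 25 35
f 34 35 27
f 35 25 26
f 35 26 27
f 37 39 36
f 40 37 36
f 36 39 38
f 38 40 36
f 37 43 39
f 41 37 40
f 41 43 37
f 39 43 38
f 42 40 38
f 38 43 42
f 42 41 40
f 43 41 42
f 45 44 47
f 45 47 46
f 47 44 48
f 47 48 46
f 48 44 49
f 48 49 46
f 49 44 50
f 49 50 46
f 50 44 51
f 50 51 46
f 51 44 52
f 51 52 46
f 52 44 53
f 52 53 46
f 53 44 54
f 53 54 46
f 54 44 55
f 54 55 46
f 55 44 56
f 55 56 46
f 56 44 57
f 56 57 46
f 57 44 58
f 57 58 46
f 58 44 59
f 58 59 46
f 59 44 60
f 59 60 46
f 60 44 45
f 60 45 46



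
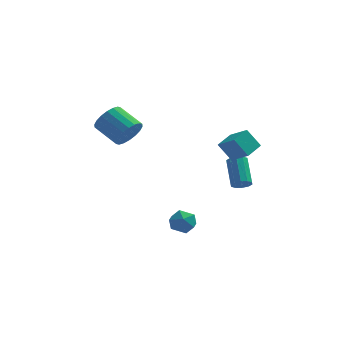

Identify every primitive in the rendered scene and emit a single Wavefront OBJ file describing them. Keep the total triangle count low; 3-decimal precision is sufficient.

v 3.502 3.224 -2.482
v 3.829 2.94 -2.067
v 3.525 4.292 -0.903
v 3.198 4.576 -1.318
v 4.056 3.159 -2.262
v 3.752 4.511 -1.097
v 4.072 3.403 -2.541
v 3.768 4.755 -1.376
v 3.87 3.578 -2.798
v 3.566 4.93 -1.633
v 3.527 3.619 -2.934
v 3.223 4.97 -1.769
v 3.175 3.508 -2.897
v 2.871 4.86 -1.733
v 2.948 3.289 -2.703
v 2.644 4.641 -1.538
v 2.932 3.045 -2.424
v 2.628 4.397 -1.259
v 3.134 2.87 -2.167
v 2.83 4.222 -1.002
v 3.477 2.83 -2.031
v 3.173 4.181 -0.866
v 2.975 2.805 -0.439
v 2.226 2.974 0.61
v 3.599 3.802 -0.155
v 2.85 3.972 0.894
v 3.87 2.028 0.326
v 3.121 2.198 1.375
v 4.494 3.026 0.61
v 3.745 3.195 1.659
v 0.522 0.345 -4.051
v 1.272 0.062 -3.797
v -0.092 -0.562 -3.243
v 0.658 -0.845 -2.989
v 0.399 -0.077 -2.763
v 0.779 0.483 -3.262
v 0.401 -0.983 -3.778
v 0.781 -0.423 -4.277
v 1.198 -0.759 -3.629
v 1.197 -0.199 -3.001
v -0.017 -0.301 -4.039
v -0.018 0.259 -3.411
v -2.435 2.742 1.379
v -1.895 2.793 2.171
v -3.124 3.67 2.953
v -3.665 3.618 2.161
v -1.782 3.144 1.956
v -3.011 4.021 2.737
v -1.798 3.416 1.626
v -3.027 4.292 2.408
v -1.94 3.554 1.248
v -3.169 4.43 2.029
v -2.181 3.531 0.895
v -3.41 4.407 1.677
v -2.472 3.351 0.639
v -3.701 4.228 1.42
v -2.755 3.052 0.529
v -3.984 3.928 1.31
v -2.976 2.69 0.587
v -4.205 3.567 1.369
v -3.089 2.339 0.803
v -4.318 3.216 1.584
v -3.073 2.068 1.132
v -4.302 2.944 1.914
v -2.931 1.93 1.511
v -4.16 2.806 2.292
v -2.69 1.953 1.863
v -3.919 2.829 2.645
v -2.399 2.132 2.12
v -3.628 3.009 2.901
v -2.116 2.432 2.23
v -3.345 3.308 3.011
f 2 1 5
f 2 5 3
f 3 5 6
f 3 6 4
f 5 1 7
f 5 7 6
f 6 7 8
f 6 8 4
f 7 1 9
f 7 9 8
f 8 9 10
f 8 10 4
f 9 1 11
f 9 11 10
f 10 11 12
f 10 12 4
f 11 1 13
f 11 13 12
f 12 13 14
f 12 14 4
f 13 1 15
f 13 15 14
f 14 15 16
f 14 16 4
f 15 1 17
f 15 17 16
f 16 17 18
f 16 18 4
f 17 1 19
f 17 19 18
f 18 19 20
f 18 20 4
f 19 1 21
f 19 21 20
f 20 21 22
f 20 22 4
f 21 1 2
f 21 2 22
f 22 2 3
f 22 3 4
f 24 26 23
f 27 24 23
f 23 26 25
f 25 27 23
f 24 30 26
f 28 24 27
f 28 30 24
f 26 30 25
f 29 27 25
f 25 30 29
f 29 28 27
f 30 28 29
f 31 42 36
f 31 36 32
f 31 32 38
f 31 38 41
f 31 41 42
f 32 36 40
f 36 42 35
f 42 41 33
f 41 38 37
f 38 32 39
f 34 40 35
f 34 35 33
f 34 33 37
f 34 37 39
f 34 39 40
f 35 40 36
f 33 35 42
f 37 33 41
f 39 37 38
f 40 39 32
f 44 43 47
f 44 47 45
f 45 47 48
f 45 48 46
f 47 43 49
f 47 49 48
f 48 49 50
f 48 50 46
f 49 43 51
f 49 51 50
f 50 51 52
f 50 52 46
f 51 43 53
f 51 53 52
f 52 53 54
f 52 54 46
f 53 43 55
f 53 55 54
f 54 55 56
f 54 56 46
f 55 43 57
f 55 57 56
f 56 57 58
f 56 58 46
f 57 43 59
f 57 59 58
f 58 59 60
f 58 60 46
f 59 43 61
f 59 61 60
f 60 61 62
f 60 62 46
f 61 43 63
f 61 63 62
f 62 63 64
f 62 64 46
f 63 43 65
f 63 65 64
f 64 65 66
f 64 66 46
f 65 43 67
f 65 67 66
f 66 67 68
f 66 68 46
f 67 43 69
f 67 69 68
f 68 69 70
f 68 70 46
f 69 43 71
f 69 71 70
f 70 71 72
f 70 72 46
f 71 43 44
f 71 44 72
f 72 44 45
f 72 45 46



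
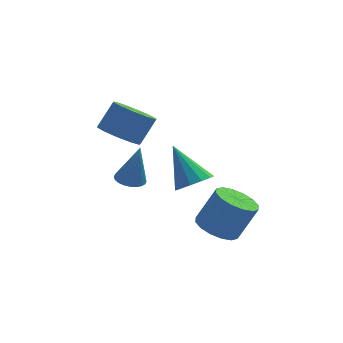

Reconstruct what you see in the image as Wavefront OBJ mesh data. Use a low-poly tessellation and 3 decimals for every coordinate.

v 0.665 -0.51 1.682
v 1.128 0.218 1.393
v -0.125 0.65 3.338
v 0.671 0.237 1.162
v 0.212 0.019 1.096
v -0.104 -0.368 1.216
v -0.175 -0.799 1.484
v 0.02 -1.138 1.815
v 0.42 -1.278 2.104
v 0.898 -1.174 2.259
v 1.301 -0.859 2.231
v 1.503 -0.433 2.029
v 1.438 -0.032 1.716
v -2.295 2.255 3.124
v -1.366 2.192 2.577
v -0.616 2.722 3.789
v -1.545 2.785 4.336
v -1.625 2.798 2.473
v -0.876 3.327 3.685
v -2.141 3.197 2.618
v -1.391 3.726 3.829
v -2.715 3.236 2.956
v -1.966 3.765 4.167
v -3.129 2.9 3.358
v -2.379 3.43 4.57
v -3.224 2.318 3.671
v -2.474 2.848 4.883
v -2.964 1.713 3.775
v -2.215 2.242 4.987
v -2.449 1.314 3.631
v -1.699 1.843 4.842
v -1.874 1.275 3.293
v -1.125 1.804 4.504
v -1.461 1.61 2.89
v -0.711 2.14 4.102
v -1.797 2.708 0
v -1.249 3.178 -0.109
v -1.343 2.652 2.04
v -1.465 3.355 -0.056
v -1.732 3.435 0.005
v -2.008 3.403 0.066
v -2.252 3.266 0.117
v -2.427 3.044 0.15
v -2.506 2.77 0.16
v -2.477 2.487 0.146
v -2.345 2.238 0.109
v -2.128 2.06 0.056
v -1.862 1.981 -0.005
v -1.585 2.012 -0.066
v -1.341 2.149 -0.116
v -1.166 2.372 -0.149
v -1.087 2.645 -0.159
v -1.116 2.928 -0.145
v 1.395 -2.316 0.067
v 2.137 -1.778 -0.38
v 3.007 -1.625 1.246
v 2.265 -2.164 1.693
v 1.782 -1.419 -0.224
v 2.652 -1.266 1.401
v 1.324 -1.3 0.01
v 2.194 -1.148 1.635
v 0.885 -1.454 0.259
v 1.755 -1.302 1.885
v 0.582 -1.839 0.457
v 1.452 -1.686 2.083
v 0.498 -2.352 0.551
v 1.367 -2.199 2.176
v 0.653 -2.855 0.514
v 1.523 -2.702 2.14
v 1.008 -3.214 0.359
v 1.878 -3.061 1.984
v 1.466 -3.332 0.125
v 2.336 -3.18 1.75
v 1.905 -3.178 -0.125
v 2.775 -3.026 1.501
v 2.208 -2.794 -0.323
v 3.078 -2.641 1.303
v 2.293 -2.281 -0.416
v 3.162 -2.128 1.209
f 2 1 4
f 2 4 3
f 4 1 5
f 4 5 3
f 5 1 6
f 5 6 3
f 6 1 7
f 6 7 3
f 7 1 8
f 7 8 3
f 8 1 9
f 8 9 3
f 9 1 10
f 9 10 3
f 10 1 11
f 10 11 3
f 11 1 12
f 11 12 3
f 12 1 13
f 12 13 3
f 13 1 2
f 13 2 3
f 15 14 18
f 15 18 16
f 16 18 19
f 16 19 17
f 18 14 20
f 18 20 19
f 19 20 21
f 19 21 17
f 20 14 22
f 20 22 21
f 21 22 23
f 21 23 17
f 22 14 24
f 22 24 23
f 23 24 25
f 23 25 17
f 24 14 26
f 24 26 25
f 25 26 27
f 25 27 17
f 26 14 28
f 26 28 27
f 27 28 29
f 27 29 17
f 28 14 30
f 28 30 29
f 29 30 31
f 29 31 17
f 30 14 32
f 30 32 31
f 31 32 33
f 31 33 17
f 32 14 34
f 32 34 33
f 33 34 35
f 33 35 17
f 34 14 15
f 34 15 35
f 35 15 16
f 35 16 17
f 37 36 39
f 37 39 38
f 39 36 40
f 39 40 38
f 40 36 41
f 40 41 38
f 41 36 42
f 41 42 38
f 42 36 43
f 42 43 38
f 43 36 44
f 43 44 38
f 44 36 45
f 44 45 38
f 45 36 46
f 45 46 38
f 46 36 47
f 46 47 38
f 47 36 48
f 47 48 38
f 48 36 49
f 48 49 38
f 49 36 50
f 49 50 38
f 50 36 51
f 50 51 38
f 51 36 52
f 51 52 38
f 52 36 53
f 52 53 38
f 53 36 37
f 53 37 38
f 55 54 58
f 55 58 56
f 56 58 59
f 56 59 57
f 58 54 60
f 58 60 59
f 59 60 61
f 59 61 57
f 60 54 62
f 60 62 61
f 61 62 63
f 61 63 57
f 62 54 64
f 62 64 63
f 63 64 65
f 63 65 57
f 64 54 66
f 64 66 65
f 65 66 67
f 65 67 57
f 66 54 68
f 66 68 67
f 67 68 69
f 67 69 57
f 68 54 70
f 68 70 69
f 69 70 71
f 69 71 57
f 70 54 72
f 70 72 71
f 71 72 73
f 71 73 57
f 72 54 74
f 72 74 73
f 73 74 75
f 73 75 57
f 74 54 76
f 74 76 75
f 75 76 77
f 75 77 57
f 76 54 78
f 76 78 77
f 77 78 79
f 77 79 57
f 78 54 55
f 78 55 79
f 79 55 56
f 79 56 57



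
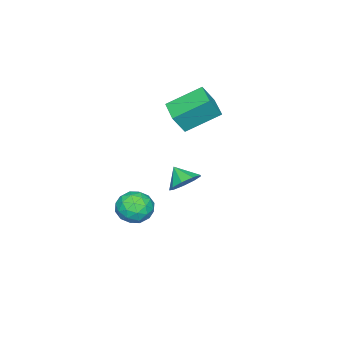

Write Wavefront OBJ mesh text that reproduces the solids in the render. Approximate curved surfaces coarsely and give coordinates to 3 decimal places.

v 0.59 -3.241 -2.635
v 1.601 -3.02 -2.82
v 0.919 -4.9 -2.82
v 1.93 -4.679 -3.005
v 1.527 -4.533 -2.045
v 1.324 -3.508 -1.93
v 1.196 -4.412 -3.71
v 0.993 -3.387 -3.595
v 1.976 -3.744 -3.484
v 2.18 -3.819 -2.455
v 0.34 -4.101 -3.185
v 0.544 -4.176 -2.156
v 1.067 -2.985 -2.711
v 1.453 -4.935 -2.929
v 1.216 -4.849 -2.365
v 1.811 -4.719 -2.473
v 0.904 -3.271 -2.188
v 1.498 -3.142 -2.297
v 1.455 -4.031 -1.842
v 1.022 -4.778 -3.343
v 1.616 -4.649 -3.452
v 0.709 -3.201 -3.167
v 1.304 -3.071 -3.275
v 1.065 -3.889 -3.798
v 1.881 -3.281 -3.21
v 2.074 -4.256 -3.319
v 1.643 -4.099 -3.733
v 1.524 -3.496 -3.666
v 2.002 -3.324 -2.606
v 2.195 -4.3 -2.715
v 1.958 -4.214 -2.15
v 1.839 -3.611 -2.083
v 2.222 -3.75 -2.996
v 0.325 -3.62 -2.925
v 0.518 -4.596 -3.034
v 0.681 -4.309 -3.557
v 0.562 -3.706 -3.49
v 0.446 -3.664 -2.321
v 0.639 -4.639 -2.43
v 0.996 -4.424 -1.974
v 0.877 -3.821 -1.907
v 0.298 -4.17 -2.644
v -2.038 -3.515 2.153
v -1.425 -3.857 3.282
v -3.237 -2.12 3.227
v -2.623 -2.462 4.357
v -1.037 -2.478 1.923
v -0.423 -2.82 3.053
v -2.235 -1.083 2.998
v -1.622 -1.425 4.127
v 3.225 0.185 1.423
v 3.916 0.415 1.899
v 2.995 -0.605 2.137
v 3.435 0.717 2.078
v 2.856 0.77 1.951
v 2.45 0.549 1.577
v 2.406 0.159 1.13
v 2.745 -0.22 0.821
v 3.309 -0.409 0.793
v 3.833 -0.32 1.059
v 4.073 0.006 1.496
f 1 38 17
f 38 12 41
f 17 41 6
f 38 41 17
f 1 17 13
f 17 6 18
f 13 18 2
f 17 18 13
f 1 13 22
f 13 2 23
f 22 23 8
f 13 23 22
f 1 22 34
f 22 8 37
f 34 37 11
f 22 37 34
f 1 34 38
f 34 11 42
f 38 42 12
f 34 42 38
f 2 18 29
f 18 6 32
f 29 32 10
f 18 32 29
f 6 41 19
f 41 12 40
f 19 40 5
f 41 40 19
f 12 42 39
f 42 11 35
f 39 35 3
f 42 35 39
f 11 37 36
f 37 8 24
f 36 24 7
f 37 24 36
f 8 23 28
f 23 2 25
f 28 25 9
f 23 25 28
f 4 30 16
f 30 10 31
f 16 31 5
f 30 31 16
f 4 16 14
f 16 5 15
f 14 15 3
f 16 15 14
f 4 14 21
f 14 3 20
f 21 20 7
f 14 20 21
f 4 21 26
f 21 7 27
f 26 27 9
f 21 27 26
f 4 26 30
f 26 9 33
f 30 33 10
f 26 33 30
f 5 31 19
f 31 10 32
f 19 32 6
f 31 32 19
f 3 15 39
f 15 5 40
f 39 40 12
f 15 40 39
f 7 20 36
f 20 3 35
f 36 35 11
f 20 35 36
f 9 27 28
f 27 7 24
f 28 24 8
f 27 24 28
f 10 33 29
f 33 9 25
f 29 25 2
f 33 25 29
f 44 46 43
f 47 44 43
f 43 46 45
f 45 47 43
f 44 50 46
f 48 44 47
f 48 50 44
f 46 50 45
f 49 47 45
f 45 50 49
f 49 48 47
f 50 48 49
f 52 51 54
f 52 54 53
f 54 51 55
f 54 55 53
f 55 51 56
f 55 56 53
f 56 51 57
f 56 57 53
f 57 51 58
f 57 58 53
f 58 51 59
f 58 59 53
f 59 51 60
f 59 60 53
f 60 51 61
f 60 61 53
f 61 51 52
f 61 52 53



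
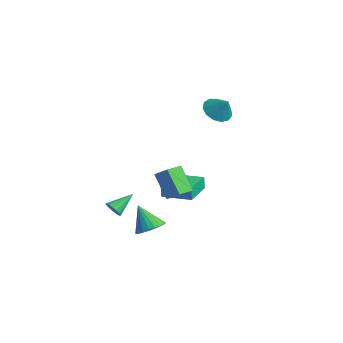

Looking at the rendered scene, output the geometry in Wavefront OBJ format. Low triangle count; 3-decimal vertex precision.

v 1.556 -2.668 -0.43
v 0.415 -2.6 0.908
v 1.424 -1.64 -0.594
v 0.283 -1.572 0.744
v 2.397 -2.448 0.276
v 1.256 -2.38 1.614
v 2.265 -1.42 0.112
v 1.124 -1.352 1.45
v 0.182 -2.709 -3.478
v 0.908 -2.529 -2.96
v -0.782 -2.831 -2.082
v 0.771 -2.183 -3.025
v 0.531 -1.928 -3.168
v 0.231 -1.807 -3.365
v -0.078 -1.843 -3.581
v -0.341 -2.028 -3.779
v -0.515 -2.331 -3.925
v -0.567 -2.699 -3.994
v -0.491 -3.069 -3.974
v -0.298 -3.377 -3.867
v -0.022 -3.569 -3.694
v 0.289 -3.612 -3.483
v 0.582 -3.5 -3.271
v 0.805 -3.25 -3.095
v 0.921 -2.907 -2.985
v -0.823 -0.26 -1.457
v -0.927 -0.222 -0.664
v 0.693 0.639 -1.302
v 0.59 0.677 -0.51
v 0.15 -1.937 -1.25
v 0.047 -1.899 -0.458
v 1.667 -1.038 -1.096
v 1.563 -1 -0.303
v -0.911 2.807 3.395
v -0.211 3.034 2.826
v -0.169 2.953 4.365
v -0.455 3.482 2.945
v -0.844 3.716 3.207
v -1.254 3.661 3.529
v -1.555 3.335 3.808
v -1.652 2.842 3.956
v -1.513 2.338 3.925
v -1.183 1.982 3.727
v -0.767 1.889 3.423
v -0.396 2.087 3.11
v -0.189 2.514 2.887
v -3.989 -2.19 -4.353
v -3.682 -2.453 -3.896
v -3.951 -0.81 -3.587
v -3.46 -2.349 -4.094
v -3.379 -2.202 -4.362
v -3.462 -2.053 -4.628
v -3.686 -1.94 -4.82
v -3.991 -1.894 -4.887
v -4.295 -1.928 -4.811
v -4.518 -2.032 -4.613
v -4.599 -2.179 -4.345
v -4.516 -2.328 -4.079
v -4.292 -2.441 -3.887
v -3.987 -2.487 -3.82
f 2 4 1
f 5 2 1
f 1 4 3
f 3 5 1
f 2 8 4
f 6 2 5
f 6 8 2
f 4 8 3
f 7 5 3
f 3 8 7
f 7 6 5
f 8 6 7
f 10 9 12
f 10 12 11
f 12 9 13
f 12 13 11
f 13 9 14
f 13 14 11
f 14 9 15
f 14 15 11
f 15 9 16
f 15 16 11
f 16 9 17
f 16 17 11
f 17 9 18
f 17 18 11
f 18 9 19
f 18 19 11
f 19 9 20
f 19 20 11
f 20 9 21
f 20 21 11
f 21 9 22
f 21 22 11
f 22 9 23
f 22 23 11
f 23 9 24
f 23 24 11
f 24 9 25
f 24 25 11
f 25 9 10
f 25 10 11
f 27 29 26
f 30 27 26
f 26 29 28
f 28 30 26
f 27 33 29
f 31 27 30
f 31 33 27
f 29 33 28
f 32 30 28
f 28 33 32
f 32 31 30
f 33 31 32
f 35 34 37
f 35 37 36
f 37 34 38
f 37 38 36
f 38 34 39
f 38 39 36
f 39 34 40
f 39 40 36
f 40 34 41
f 40 41 36
f 41 34 42
f 41 42 36
f 42 34 43
f 42 43 36
f 43 34 44
f 43 44 36
f 44 34 45
f 44 45 36
f 45 34 46
f 45 46 36
f 46 34 35
f 46 35 36
f 48 47 50
f 48 50 49
f 50 47 51
f 50 51 49
f 51 47 52
f 51 52 49
f 52 47 53
f 52 53 49
f 53 47 54
f 53 54 49
f 54 47 55
f 54 55 49
f 55 47 56
f 55 56 49
f 56 47 57
f 56 57 49
f 57 47 58
f 57 58 49
f 58 47 59
f 58 59 49
f 59 47 60
f 59 60 49
f 60 47 48
f 60 48 49



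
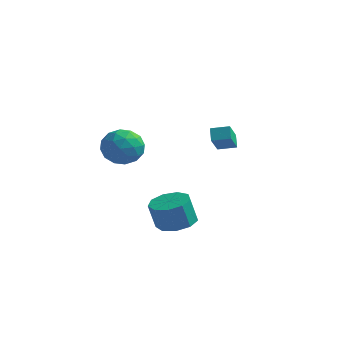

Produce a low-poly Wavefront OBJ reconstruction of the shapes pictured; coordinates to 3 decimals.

v -0.531 3.382 0.378
v -0.209 2.257 1.41
v 0.354 3.808 0.567
v 0.675 2.683 1.599
v -0.175 2.917 -0.239
v 0.146 1.792 0.793
v 0.709 3.343 -0.05
v 1.031 2.218 0.982
v -2.42 -2.589 1.85
v -1.681 -2.447 1
v -1.579 -4.153 2.32
v -0.84 -4.011 1.47
v -0.814 -3.316 2.367
v -1.334 -2.349 2.077
v -1.926 -4.251 1.243
v -2.446 -3.284 0.953
v -1.376 -3.474 0.625
v -0.688 -2.896 1.32
v -2.572 -3.704 2
v -1.884 -3.126 2.695
v -2.124 -2.38 1.384
v -1.136 -4.22 1.936
v -1.12 -3.811 2.464
v -0.686 -3.727 1.964
v -1.92 -2.323 2.017
v -1.486 -2.239 1.517
v -0.976 -2.75 2.321
v -1.774 -4.361 1.803
v -1.34 -4.277 1.303
v -2.574 -2.873 1.356
v -2.14 -2.789 0.856
v -2.284 -3.85 0.999
v -1.51 -2.901 0.664
v -1.016 -3.82 0.94
v -1.655 -3.961 0.807
v -1.96 -3.393 0.636
v -1.106 -2.561 1.072
v -0.612 -3.48 1.348
v -0.597 -3.072 1.876
v -0.902 -2.503 1.705
v -0.927 -3.165 0.851
v -2.648 -3.12 1.972
v -2.154 -4.039 2.248
v -2.358 -4.097 1.615
v -2.663 -3.528 1.444
v -2.244 -2.78 2.38
v -1.75 -3.699 2.656
v -1.3 -3.207 2.684
v -1.605 -2.639 2.513
v -2.333 -3.435 2.469
v 0.535 -1.898 -3.348
v 1.047 -1.012 -3.071
v 0.816 -1.336 -1.614
v 0.305 -2.222 -1.892
v 0.34 -0.875 -3.152
v 0.109 -1.199 -1.695
v -0.276 -1.217 -3.325
v -0.507 -1.54 -1.869
v -0.512 -1.877 -3.509
v -0.743 -2.2 -2.053
v -0.258 -2.547 -3.618
v -0.489 -2.871 -2.161
v 0.367 -2.914 -3.601
v 0.137 -3.237 -2.144
v 1.071 -2.805 -3.465
v 0.841 -3.129 -2.008
v 1.524 -2.272 -3.275
v 1.294 -2.596 -1.818
v 1.515 -1.564 -3.119
v 1.284 -1.888 -1.662
f 2 4 1
f 5 2 1
f 1 4 3
f 3 5 1
f 2 8 4
f 6 2 5
f 6 8 2
f 4 8 3
f 7 5 3
f 3 8 7
f 7 6 5
f 8 6 7
f 9 46 25
f 46 20 49
f 25 49 14
f 46 49 25
f 9 25 21
f 25 14 26
f 21 26 10
f 25 26 21
f 9 21 30
f 21 10 31
f 30 31 16
f 21 31 30
f 9 30 42
f 30 16 45
f 42 45 19
f 30 45 42
f 9 42 46
f 42 19 50
f 46 50 20
f 42 50 46
f 10 26 37
f 26 14 40
f 37 40 18
f 26 40 37
f 14 49 27
f 49 20 48
f 27 48 13
f 49 48 27
f 20 50 47
f 50 19 43
f 47 43 11
f 50 43 47
f 19 45 44
f 45 16 32
f 44 32 15
f 45 32 44
f 16 31 36
f 31 10 33
f 36 33 17
f 31 33 36
f 12 38 24
f 38 18 39
f 24 39 13
f 38 39 24
f 12 24 22
f 24 13 23
f 22 23 11
f 24 23 22
f 12 22 29
f 22 11 28
f 29 28 15
f 22 28 29
f 12 29 34
f 29 15 35
f 34 35 17
f 29 35 34
f 12 34 38
f 34 17 41
f 38 41 18
f 34 41 38
f 13 39 27
f 39 18 40
f 27 40 14
f 39 40 27
f 11 23 47
f 23 13 48
f 47 48 20
f 23 48 47
f 15 28 44
f 28 11 43
f 44 43 19
f 28 43 44
f 17 35 36
f 35 15 32
f 36 32 16
f 35 32 36
f 18 41 37
f 41 17 33
f 37 33 10
f 41 33 37
f 52 51 55
f 52 55 53
f 53 55 56
f 53 56 54
f 55 51 57
f 55 57 56
f 56 57 58
f 56 58 54
f 57 51 59
f 57 59 58
f 58 59 60
f 58 60 54
f 59 51 61
f 59 61 60
f 60 61 62
f 60 62 54
f 61 51 63
f 61 63 62
f 62 63 64
f 62 64 54
f 63 51 65
f 63 65 64
f 64 65 66
f 64 66 54
f 65 51 67
f 65 67 66
f 66 67 68
f 66 68 54
f 67 51 69
f 67 69 68
f 68 69 70
f 68 70 54
f 69 51 52
f 69 52 70
f 70 52 53
f 70 53 54



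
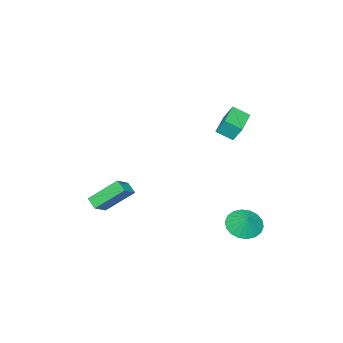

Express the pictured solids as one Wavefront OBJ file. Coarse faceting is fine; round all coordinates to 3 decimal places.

v -4.442 1.251 3.65
v -4.556 1.744 4.547
v -4.835 2.101 3.132
v -4.949 2.594 4.029
v -2.771 1.926 3.491
v -2.885 2.419 4.388
v -3.164 2.776 2.973
v -3.278 3.269 3.87
v -3.897 3.058 -3.671
v -3.314 3.66 -4.304
v -3.523 3.582 -2.829
v -3.715 3.898 -4.274
v -4.152 3.969 -4.125
v -4.539 3.86 -3.886
v -4.798 3.592 -3.605
v -4.879 3.218 -3.336
v -4.765 2.813 -3.134
v -4.479 2.456 -3.038
v -4.078 2.218 -3.068
v -3.641 2.146 -3.217
v -3.254 2.255 -3.456
v -2.995 2.523 -3.738
v -2.915 2.897 -4.006
v -3.028 3.303 -4.208
v -2.286 -3.036 -2.631
v -2.503 -3.689 -2.204
v -1.236 -2.922 -1.927
v -1.452 -3.575 -1.499
v -1.248 -4.265 -3.981
v -1.464 -4.918 -3.553
v -0.197 -4.151 -3.276
v -0.414 -4.804 -2.849
f 2 4 1
f 5 2 1
f 1 4 3
f 3 5 1
f 2 8 4
f 6 2 5
f 6 8 2
f 4 8 3
f 7 5 3
f 3 8 7
f 7 6 5
f 8 6 7
f 10 9 12
f 10 12 11
f 12 9 13
f 12 13 11
f 13 9 14
f 13 14 11
f 14 9 15
f 14 15 11
f 15 9 16
f 15 16 11
f 16 9 17
f 16 17 11
f 17 9 18
f 17 18 11
f 18 9 19
f 18 19 11
f 19 9 20
f 19 20 11
f 20 9 21
f 20 21 11
f 21 9 22
f 21 22 11
f 22 9 23
f 22 23 11
f 23 9 24
f 23 24 11
f 24 9 10
f 24 10 11
f 26 28 25
f 29 26 25
f 25 28 27
f 27 29 25
f 26 32 28
f 30 26 29
f 30 32 26
f 28 32 27
f 31 29 27
f 27 32 31
f 31 30 29
f 32 30 31



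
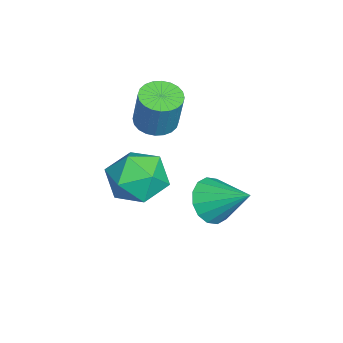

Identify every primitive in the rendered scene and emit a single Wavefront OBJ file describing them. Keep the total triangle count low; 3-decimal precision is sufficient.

v -0.382 -1.482 -2.136
v 0.164 -1.968 -1.864
v 0.182 -0.418 -1.364
v 0.323 -1.809 -2.199
v 0.294 -1.563 -2.518
v 0.083 -1.294 -2.734
v -0.252 -1.076 -2.79
v -0.622 -0.967 -2.67
v -0.928 -0.995 -2.408
v -1.087 -1.154 -2.073
v -1.057 -1.401 -1.754
v -0.847 -1.669 -1.538
v -0.511 -1.887 -1.482
v -0.142 -1.997 -1.602
v -3.372 -3.31 -1.151
v -2.879 -3.741 -1.228
v -2.495 -3.542 0.114
v -2.988 -3.11 0.191
v -2.763 -3.521 -1.294
v -2.379 -3.321 0.048
v -2.741 -3.268 -1.338
v -2.356 -3.069 0.004
v -2.814 -3.022 -1.354
v -2.43 -2.822 -0.012
v -2.972 -2.819 -1.338
v -2.588 -2.62 0.004
v -3.191 -2.691 -1.295
v -2.807 -2.492 0.047
v -3.438 -2.658 -1.229
v -3.054 -2.458 0.113
v -3.675 -2.723 -1.151
v -3.291 -2.524 0.19
v -3.865 -2.878 -1.074
v -3.481 -2.679 0.268
v -3.981 -3.099 -1.008
v -3.597 -2.899 0.334
v -4.004 -3.351 -0.964
v -3.619 -3.152 0.378
v -3.93 -3.598 -0.948
v -3.546 -3.398 0.394
v -3.772 -3.8 -0.964
v -3.388 -3.601 0.378
v -3.553 -3.928 -1.007
v -3.169 -3.729 0.335
v -3.306 -3.962 -1.073
v -2.922 -3.762 0.269
v -3.069 -3.896 -1.15
v -2.685 -3.697 0.191
v -3.737 -3.344 -3.626
v -2.833 -2.855 -3.551
v -3.007 -4.765 -3.149
v -2.103 -4.276 -3.074
v -2.86 -4.067 -2.406
v -3.31 -3.188 -2.701
v -2.53 -4.432 -3.999
v -2.98 -3.553 -4.294
v -2.087 -3.527 -3.781
v -2.291 -3.301 -2.797
v -3.549 -4.319 -3.903
v -3.753 -4.093 -2.919
f 2 1 4
f 2 4 3
f 4 1 5
f 4 5 3
f 5 1 6
f 5 6 3
f 6 1 7
f 6 7 3
f 7 1 8
f 7 8 3
f 8 1 9
f 8 9 3
f 9 1 10
f 9 10 3
f 10 1 11
f 10 11 3
f 11 1 12
f 11 12 3
f 12 1 13
f 12 13 3
f 13 1 14
f 13 14 3
f 14 1 2
f 14 2 3
f 16 15 19
f 16 19 17
f 17 19 20
f 17 20 18
f 19 15 21
f 19 21 20
f 20 21 22
f 20 22 18
f 21 15 23
f 21 23 22
f 22 23 24
f 22 24 18
f 23 15 25
f 23 25 24
f 24 25 26
f 24 26 18
f 25 15 27
f 25 27 26
f 26 27 28
f 26 28 18
f 27 15 29
f 27 29 28
f 28 29 30
f 28 30 18
f 29 15 31
f 29 31 30
f 30 31 32
f 30 32 18
f 31 15 33
f 31 33 32
f 32 33 34
f 32 34 18
f 33 15 35
f 33 35 34
f 34 35 36
f 34 36 18
f 35 15 37
f 35 37 36
f 36 37 38
f 36 38 18
f 37 15 39
f 37 39 38
f 38 39 40
f 38 40 18
f 39 15 41
f 39 41 40
f 40 41 42
f 40 42 18
f 41 15 43
f 41 43 42
f 42 43 44
f 42 44 18
f 43 15 45
f 43 45 44
f 44 45 46
f 44 46 18
f 45 15 47
f 45 47 46
f 46 47 48
f 46 48 18
f 47 15 16
f 47 16 48
f 48 16 17
f 48 17 18
f 49 60 54
f 49 54 50
f 49 50 56
f 49 56 59
f 49 59 60
f 50 54 58
f 54 60 53
f 60 59 51
f 59 56 55
f 56 50 57
f 52 58 53
f 52 53 51
f 52 51 55
f 52 55 57
f 52 57 58
f 53 58 54
f 51 53 60
f 55 51 59
f 57 55 56
f 58 57 50



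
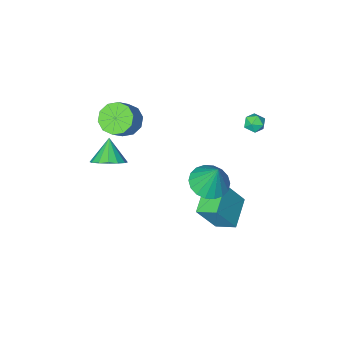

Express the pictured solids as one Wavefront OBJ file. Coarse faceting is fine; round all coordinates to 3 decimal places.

v -2.454 0.8 -3.899
v -3.118 1.764 -3.38
v -1.187 2.009 -4.525
v -1.851 2.973 -4.006
v -1.369 0.587 -2.114
v -2.033 1.551 -1.595
v -0.102 1.796 -2.74
v -0.766 2.76 -2.221
v 3.416 -1.151 0.888
v 4.326 -1.266 1.233
v 2.904 -2.009 1.952
v 4.145 -0.859 1.475
v 3.768 -0.529 1.559
v 3.297 -0.367 1.463
v 2.858 -0.414 1.214
v 2.569 -0.659 0.877
v 2.506 -1.036 0.543
v 2.688 -1.443 0.301
v 3.064 -1.773 0.217
v 3.535 -1.935 0.313
v 3.974 -1.888 0.562
v 4.264 -1.643 0.899
v 1.216 -3.351 1.398
v 1.981 -3.89 1.044
v 2.828 -3.387 2.108
v 2.064 -2.849 2.462
v 1.995 -3.336 0.771
v 2.842 -2.833 1.834
v 1.712 -2.788 0.737
v 2.559 -2.285 1.801
v 1.239 -2.455 0.956
v 2.087 -1.952 2.02
v 0.758 -2.464 1.344
v 1.605 -1.961 2.407
v 0.452 -2.813 1.752
v 1.299 -2.31 2.816
v 0.438 -3.367 2.026
v 1.285 -2.864 3.089
v 0.721 -3.915 2.059
v 1.568 -3.412 3.123
v 1.193 -4.248 1.84
v 2.041 -3.745 2.904
v 1.675 -4.239 1.453
v 2.522 -3.736 2.516
v -4.472 1.361 2.843
v -4.215 1.627 2.319
v -3.545 0.973 3.101
v -3.288 1.239 2.577
v -3.488 1.61 3.06
v -4.062 1.85 2.901
v -3.698 0.75 2.519
v -4.272 0.99 2.36
v -3.737 1.25 2.119
v -3.607 1.781 2.453
v -4.153 0.819 2.967
v -4.023 1.35 3.301
v -0.289 2.776 0.865
v 0.423 3.548 0.571
v -0.351 3.524 2.675
v -0.006 3.753 0.471
v -0.49 3.764 0.45
v -0.935 3.58 0.511
v -1.251 3.236 0.641
v -1.377 2.802 0.816
v -1.288 2.362 1.001
v -1 2.005 1.159
v -0.572 1.8 1.258
v -0.087 1.789 1.279
v 0.357 1.973 1.219
v 0.674 2.316 1.088
v 0.8 2.751 0.913
v 0.71 3.19 0.728
f 2 4 1
f 5 2 1
f 1 4 3
f 3 5 1
f 2 8 4
f 6 2 5
f 6 8 2
f 4 8 3
f 7 5 3
f 3 8 7
f 7 6 5
f 8 6 7
f 10 9 12
f 10 12 11
f 12 9 13
f 12 13 11
f 13 9 14
f 13 14 11
f 14 9 15
f 14 15 11
f 15 9 16
f 15 16 11
f 16 9 17
f 16 17 11
f 17 9 18
f 17 18 11
f 18 9 19
f 18 19 11
f 19 9 20
f 19 20 11
f 20 9 21
f 20 21 11
f 21 9 22
f 21 22 11
f 22 9 10
f 22 10 11
f 24 23 27
f 24 27 25
f 25 27 28
f 25 28 26
f 27 23 29
f 27 29 28
f 28 29 30
f 28 30 26
f 29 23 31
f 29 31 30
f 30 31 32
f 30 32 26
f 31 23 33
f 31 33 32
f 32 33 34
f 32 34 26
f 33 23 35
f 33 35 34
f 34 35 36
f 34 36 26
f 35 23 37
f 35 37 36
f 36 37 38
f 36 38 26
f 37 23 39
f 37 39 38
f 38 39 40
f 38 40 26
f 39 23 41
f 39 41 40
f 40 41 42
f 40 42 26
f 41 23 43
f 41 43 42
f 42 43 44
f 42 44 26
f 43 23 24
f 43 24 44
f 44 24 25
f 44 25 26
f 45 56 50
f 45 50 46
f 45 46 52
f 45 52 55
f 45 55 56
f 46 50 54
f 50 56 49
f 56 55 47
f 55 52 51
f 52 46 53
f 48 54 49
f 48 49 47
f 48 47 51
f 48 51 53
f 48 53 54
f 49 54 50
f 47 49 56
f 51 47 55
f 53 51 52
f 54 53 46
f 58 57 60
f 58 60 59
f 60 57 61
f 60 61 59
f 61 57 62
f 61 62 59
f 62 57 63
f 62 63 59
f 63 57 64
f 63 64 59
f 64 57 65
f 64 65 59
f 65 57 66
f 65 66 59
f 66 57 67
f 66 67 59
f 67 57 68
f 67 68 59
f 68 57 69
f 68 69 59
f 69 57 70
f 69 70 59
f 70 57 71
f 70 71 59
f 71 57 72
f 71 72 59
f 72 57 58
f 72 58 59



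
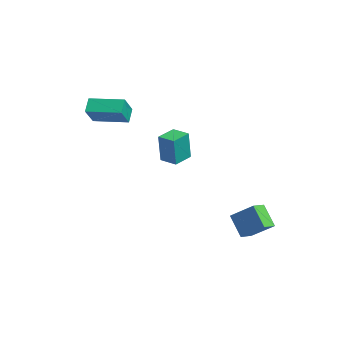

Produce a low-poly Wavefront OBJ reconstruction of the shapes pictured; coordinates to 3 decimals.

v 0.061 -0.129 1.317
v 0.356 -0.35 3.15
v 0.964 0.439 1.24
v 1.259 0.218 3.073
v 0.701 -1.178 1.087
v 0.996 -1.399 2.92
v 1.604 -0.61 1.01
v 1.899 -0.831 2.843
v -2.605 -4.45 3.942
v -3.219 -4.073 4.692
v -3.503 -3.767 2.864
v -4.117 -3.391 3.614
v -1.423 -2.729 4.046
v -2.037 -2.353 4.796
v -2.321 -2.047 2.968
v -2.935 -1.67 3.718
v 3.372 2.472 -4.094
v 2.391 2.204 -2.871
v 2.884 3.257 -4.313
v 1.904 2.989 -3.09
v 4.416 3.411 -3.05
v 3.436 3.143 -1.827
v 3.929 4.196 -3.269
v 2.948 3.928 -2.046
f 2 4 1
f 5 2 1
f 1 4 3
f 3 5 1
f 2 8 4
f 6 2 5
f 6 8 2
f 4 8 3
f 7 5 3
f 3 8 7
f 7 6 5
f 8 6 7
f 10 12 9
f 13 10 9
f 9 12 11
f 11 13 9
f 10 16 12
f 14 10 13
f 14 16 10
f 12 16 11
f 15 13 11
f 11 16 15
f 15 14 13
f 16 14 15
f 18 20 17
f 21 18 17
f 17 20 19
f 19 21 17
f 18 24 20
f 22 18 21
f 22 24 18
f 20 24 19
f 23 21 19
f 19 24 23
f 23 22 21
f 24 22 23



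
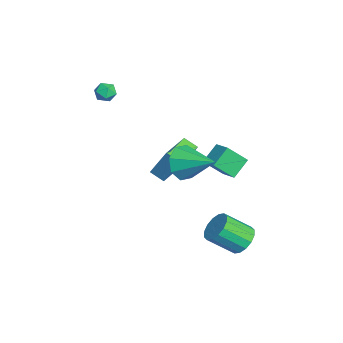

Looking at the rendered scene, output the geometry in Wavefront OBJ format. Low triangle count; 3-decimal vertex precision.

v -2.67 -2.917 2.139
v -2.264 -3.127 2.619
v -3.516 -3.133 2.761
v -3.11 -3.343 3.241
v -3.131 -2.7 3.082
v -2.608 -2.567 2.698
v -3.172 -3.693 2.682
v -2.649 -3.56 2.298
v -2.574 -3.607 2.954
v -2.549 -2.993 3.201
v -3.231 -3.267 2.179
v -3.206 -2.653 2.426
v -0.225 -1.022 -1.686
v 0.246 -0.217 0.061
v -1.834 -0.011 -1.717
v -1.363 0.793 0.029
v 0.203 -0.353 -2.109
v 0.674 0.451 -0.363
v -1.406 0.657 -2.141
v -0.935 1.462 -0.394
v 3.975 3.305 -3.973
v 4.872 3.357 -3.916
v 4.882 1.987 -2.811
v 3.985 1.935 -2.867
v 4.713 3.631 -3.575
v 4.723 2.262 -2.469
v 4.357 3.818 -3.34
v 4.367 2.449 -2.234
v 3.898 3.868 -3.275
v 3.908 2.498 -2.169
v 3.46 3.766 -3.397
v 3.47 2.397 -2.291
v 3.16 3.541 -3.673
v 3.17 2.172 -2.567
v 3.078 3.253 -4.029
v 3.088 1.883 -2.924
v 3.237 2.978 -4.371
v 3.247 1.609 -3.265
v 3.593 2.791 -4.606
v 3.603 1.422 -3.5
v 4.052 2.742 -4.671
v 4.062 1.372 -3.565
v 4.49 2.843 -4.549
v 4.5 1.474 -3.443
v 4.79 3.068 -4.273
v 4.8 1.699 -3.167
v 2.869 0.452 1.136
v 3.62 0.244 0.388
v 4.071 1.888 1.944
v 3.086 0.826 0.147
v 2.424 1.189 0.485
v 2.024 1.12 1.205
v 2.118 0.659 1.884
v 2.652 0.077 2.126
v 3.314 -0.286 1.788
v 3.714 -0.217 1.068
v -2.389 2.915 -3.563
v -2.284 1.833 -2.486
v -3.09 3.686 -2.721
v -2.985 2.604 -1.644
v -1.395 3.396 -3.176
v -1.29 2.314 -2.099
v -2.096 4.167 -2.334
v -1.991 3.085 -1.257
f 1 12 6
f 1 6 2
f 1 2 8
f 1 8 11
f 1 11 12
f 2 6 10
f 6 12 5
f 12 11 3
f 11 8 7
f 8 2 9
f 4 10 5
f 4 5 3
f 4 3 7
f 4 7 9
f 4 9 10
f 5 10 6
f 3 5 12
f 7 3 11
f 9 7 8
f 10 9 2
f 14 16 13
f 17 14 13
f 13 16 15
f 15 17 13
f 14 20 16
f 18 14 17
f 18 20 14
f 16 20 15
f 19 17 15
f 15 20 19
f 19 18 17
f 20 18 19
f 22 21 25
f 22 25 23
f 23 25 26
f 23 26 24
f 25 21 27
f 25 27 26
f 26 27 28
f 26 28 24
f 27 21 29
f 27 29 28
f 28 29 30
f 28 30 24
f 29 21 31
f 29 31 30
f 30 31 32
f 30 32 24
f 31 21 33
f 31 33 32
f 32 33 34
f 32 34 24
f 33 21 35
f 33 35 34
f 34 35 36
f 34 36 24
f 35 21 37
f 35 37 36
f 36 37 38
f 36 38 24
f 37 21 39
f 37 39 38
f 38 39 40
f 38 40 24
f 39 21 41
f 39 41 40
f 40 41 42
f 40 42 24
f 41 21 43
f 41 43 42
f 42 43 44
f 42 44 24
f 43 21 45
f 43 45 44
f 44 45 46
f 44 46 24
f 45 21 22
f 45 22 46
f 46 22 23
f 46 23 24
f 48 47 50
f 48 50 49
f 50 47 51
f 50 51 49
f 51 47 52
f 51 52 49
f 52 47 53
f 52 53 49
f 53 47 54
f 53 54 49
f 54 47 55
f 54 55 49
f 55 47 56
f 55 56 49
f 56 47 48
f 56 48 49
f 58 60 57
f 61 58 57
f 57 60 59
f 59 61 57
f 58 64 60
f 62 58 61
f 62 64 58
f 60 64 59
f 63 61 59
f 59 64 63
f 63 62 61
f 64 62 63



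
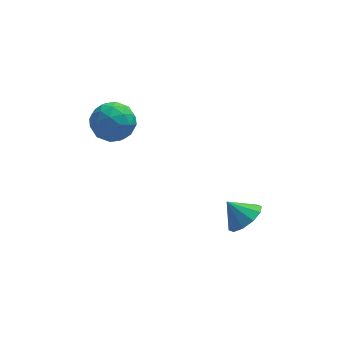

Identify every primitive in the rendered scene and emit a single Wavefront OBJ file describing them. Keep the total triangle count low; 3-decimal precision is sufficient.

v -2.858 2.403 3.79
v -2.05 3.01 3.185
v -1.51 1.19 4.375
v -0.702 1.797 3.77
v -1.203 2.272 4.724
v -2.036 3.022 4.363
v -1.524 1.178 3.197
v -2.357 1.928 2.836
v -1.225 2.253 2.819
v -1.027 2.929 3.763
v -2.533 1.271 3.797
v -2.335 1.947 4.741
v -2.572 2.813 3.436
v -0.988 1.387 4.124
v -1.282 1.666 4.685
v -0.807 2.023 4.329
v -2.564 2.82 4.128
v -2.089 3.176 3.773
v -1.591 2.743 4.678
v -1.471 1.024 3.787
v -0.996 1.38 3.432
v -2.753 2.177 3.231
v -2.278 2.534 2.875
v -1.969 1.457 2.882
v -1.613 2.725 2.866
v -0.82 2.012 3.21
v -1.303 1.648 2.873
v -1.793 2.089 2.66
v -1.496 3.122 3.42
v -0.704 2.409 3.764
v -0.998 2.688 4.325
v -1.488 3.129 4.112
v -1.011 2.677 3.205
v -2.856 1.791 3.796
v -2.064 1.078 4.14
v -2.072 1.071 3.448
v -2.562 1.512 3.235
v -2.74 2.188 4.35
v -1.947 1.475 4.694
v -1.767 2.111 4.9
v -2.257 2.552 4.687
v -2.549 1.523 4.355
v 4.136 -0.775 -1.326
v 4.763 0 -1.113
v 3.304 -0.365 -0.374
v 4.356 0.195 -1.553
v 3.864 0.019 -1.906
v 3.477 -0.461 -2.038
v 3.341 -1.06 -1.898
v 3.509 -1.551 -1.54
v 3.917 -1.745 -1.1
v 4.408 -1.569 -0.746
v 4.796 -1.09 -0.614
v 4.931 -0.49 -0.754
f 1 38 17
f 38 12 41
f 17 41 6
f 38 41 17
f 1 17 13
f 17 6 18
f 13 18 2
f 17 18 13
f 1 13 22
f 13 2 23
f 22 23 8
f 13 23 22
f 1 22 34
f 22 8 37
f 34 37 11
f 22 37 34
f 1 34 38
f 34 11 42
f 38 42 12
f 34 42 38
f 2 18 29
f 18 6 32
f 29 32 10
f 18 32 29
f 6 41 19
f 41 12 40
f 19 40 5
f 41 40 19
f 12 42 39
f 42 11 35
f 39 35 3
f 42 35 39
f 11 37 36
f 37 8 24
f 36 24 7
f 37 24 36
f 8 23 28
f 23 2 25
f 28 25 9
f 23 25 28
f 4 30 16
f 30 10 31
f 16 31 5
f 30 31 16
f 4 16 14
f 16 5 15
f 14 15 3
f 16 15 14
f 4 14 21
f 14 3 20
f 21 20 7
f 14 20 21
f 4 21 26
f 21 7 27
f 26 27 9
f 21 27 26
f 4 26 30
f 26 9 33
f 30 33 10
f 26 33 30
f 5 31 19
f 31 10 32
f 19 32 6
f 31 32 19
f 3 15 39
f 15 5 40
f 39 40 12
f 15 40 39
f 7 20 36
f 20 3 35
f 36 35 11
f 20 35 36
f 9 27 28
f 27 7 24
f 28 24 8
f 27 24 28
f 10 33 29
f 33 9 25
f 29 25 2
f 33 25 29
f 44 43 46
f 44 46 45
f 46 43 47
f 46 47 45
f 47 43 48
f 47 48 45
f 48 43 49
f 48 49 45
f 49 43 50
f 49 50 45
f 50 43 51
f 50 51 45
f 51 43 52
f 51 52 45
f 52 43 53
f 52 53 45
f 53 43 54
f 53 54 45
f 54 43 44
f 54 44 45

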